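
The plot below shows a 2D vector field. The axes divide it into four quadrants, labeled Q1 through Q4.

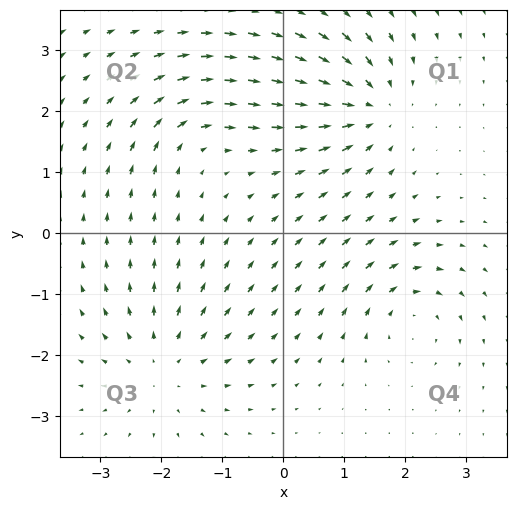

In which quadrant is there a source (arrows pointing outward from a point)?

The source sits at approximately (-2.0, -2.2), which lies in quadrant Q3. The divergence there is about +4, positive as expected for a source.

Q3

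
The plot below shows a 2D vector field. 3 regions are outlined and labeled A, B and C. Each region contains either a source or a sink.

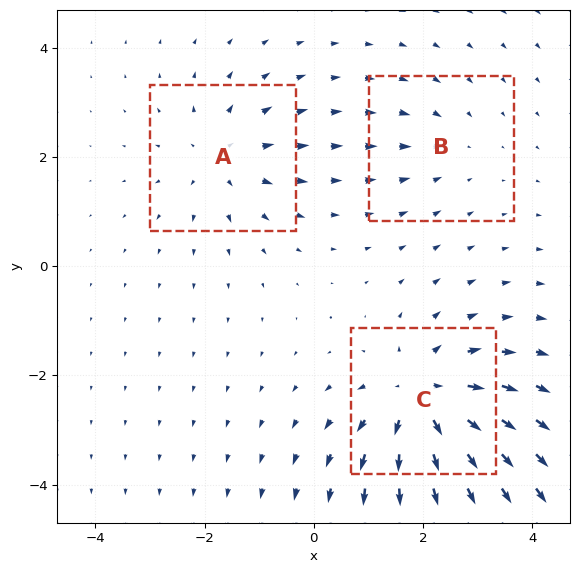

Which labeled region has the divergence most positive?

C

Divergence at each region's feature centre — A: about +3, B: about -2, C: about +5. Region C is most positive.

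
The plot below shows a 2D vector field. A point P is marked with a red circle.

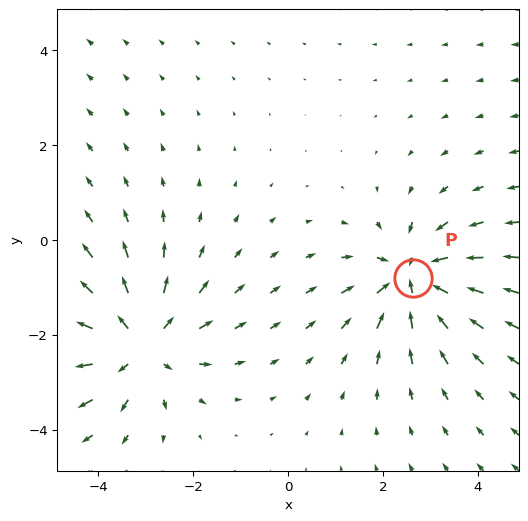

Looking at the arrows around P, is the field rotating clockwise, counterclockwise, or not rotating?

not rotating

Near P at (2.6, -0.8) the arrows show no circulation. The curl there is ≈0.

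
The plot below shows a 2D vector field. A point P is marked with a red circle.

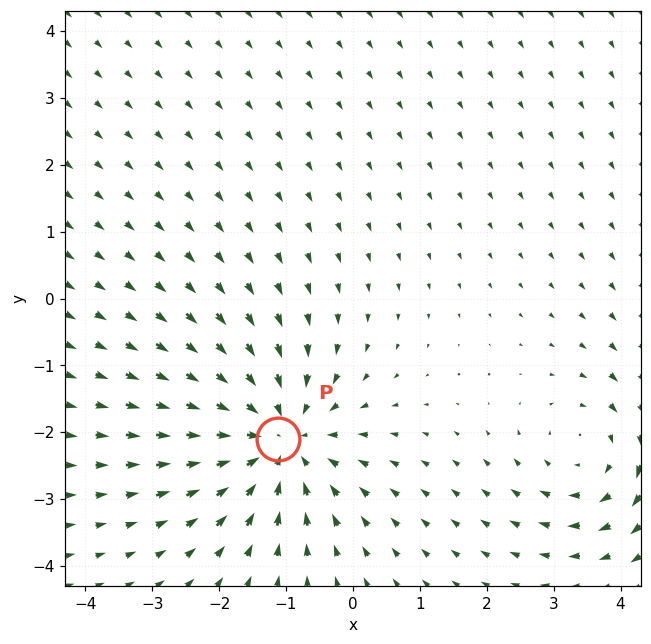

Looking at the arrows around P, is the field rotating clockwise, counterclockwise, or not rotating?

Near P at (-1.1, -2.1) the arrows show no circulation. The curl there is ≈0.

not rotating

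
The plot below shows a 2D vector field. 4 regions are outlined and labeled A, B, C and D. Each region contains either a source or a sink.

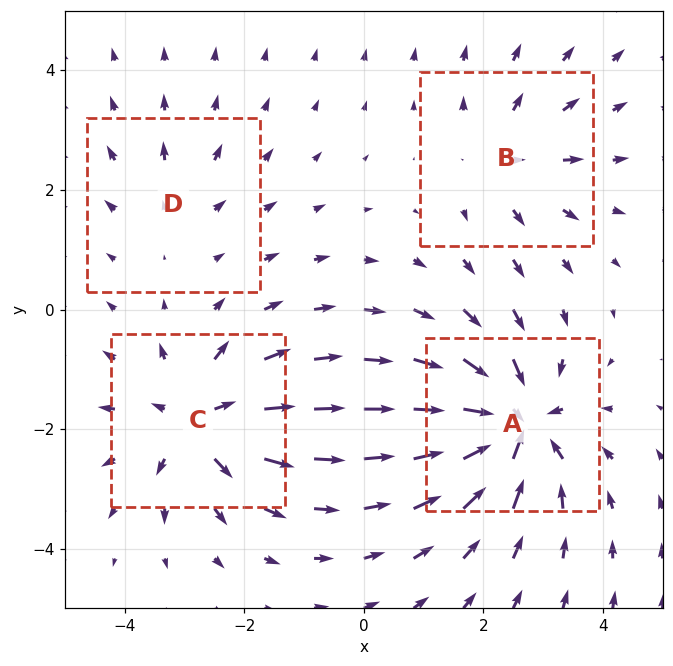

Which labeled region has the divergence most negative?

A

Divergence at each region's feature centre — A: about -7, B: about +4, C: about +6, D: about +2. Region A is most negative.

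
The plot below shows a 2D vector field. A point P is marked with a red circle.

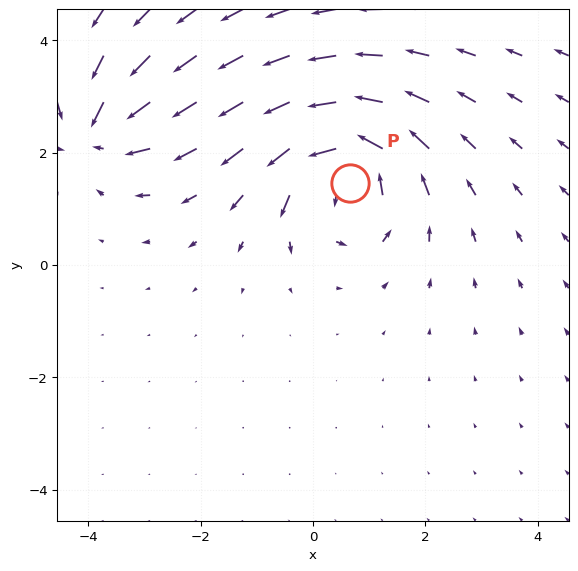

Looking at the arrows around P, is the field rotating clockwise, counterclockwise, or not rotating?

Near P at (0.7, 1.5) the arrows circulate counterclockwise. The curl (z-component) there is about +7; positive curl means counterclockwise rotation.

counterclockwise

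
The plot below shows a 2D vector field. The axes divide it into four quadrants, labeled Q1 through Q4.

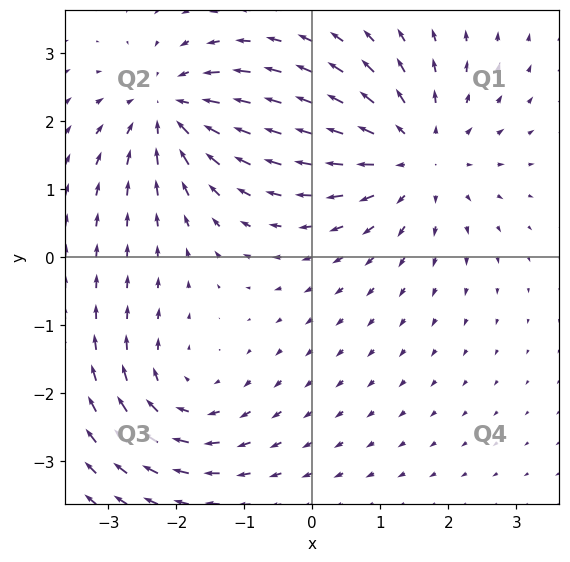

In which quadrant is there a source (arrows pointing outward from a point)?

Q1

The source sits at approximately (1.5, 1.5), which lies in quadrant Q1. The divergence there is about +4, positive as expected for a source.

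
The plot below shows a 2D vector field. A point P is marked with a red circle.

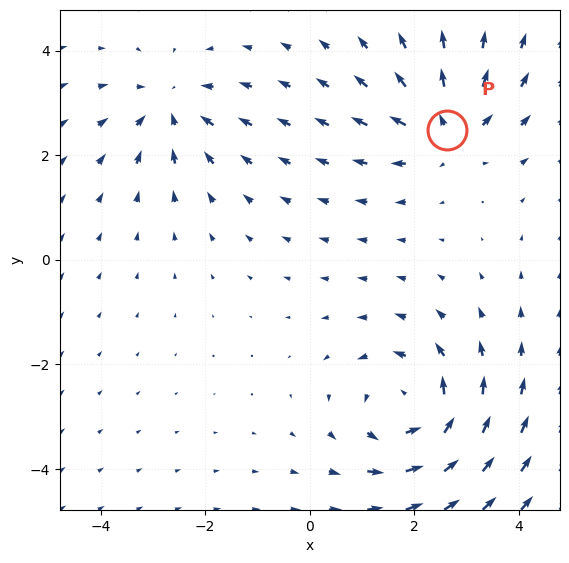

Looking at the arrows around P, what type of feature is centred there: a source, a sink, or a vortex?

source

At P (2.6, 2.5) the arrows spread outward. Divergence about +4, curl ≈0 — positive divergence with near-zero curl is a source.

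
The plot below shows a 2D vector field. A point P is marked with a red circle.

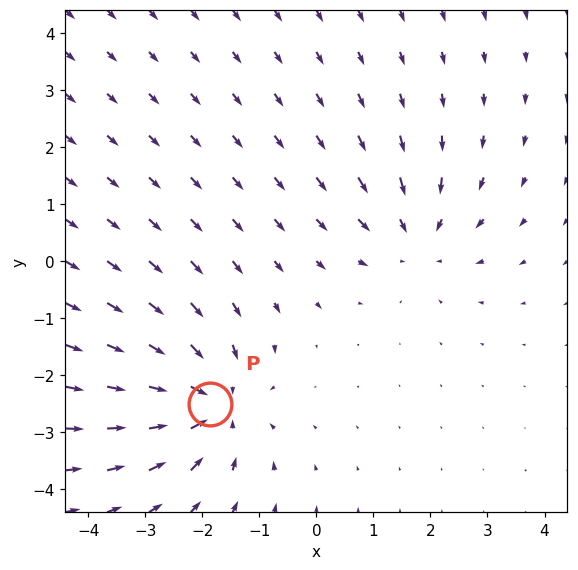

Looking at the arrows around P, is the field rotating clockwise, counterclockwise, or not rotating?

not rotating

Near P at (-1.9, -2.5) the arrows show no circulation. The curl there is ≈0.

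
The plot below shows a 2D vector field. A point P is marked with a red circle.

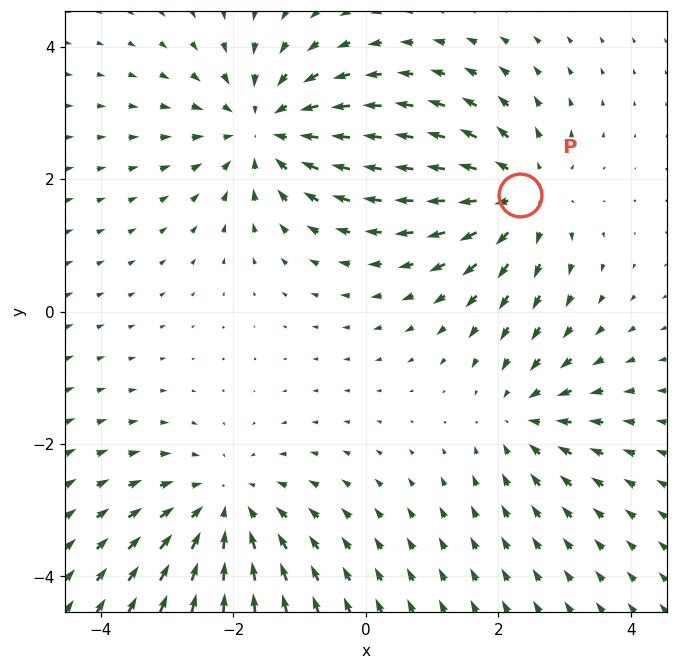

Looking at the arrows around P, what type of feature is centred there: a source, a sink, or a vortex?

At P (2.3, 1.8) the arrows spread outward. Divergence about +4, curl ≈0 — positive divergence with near-zero curl is a source.

source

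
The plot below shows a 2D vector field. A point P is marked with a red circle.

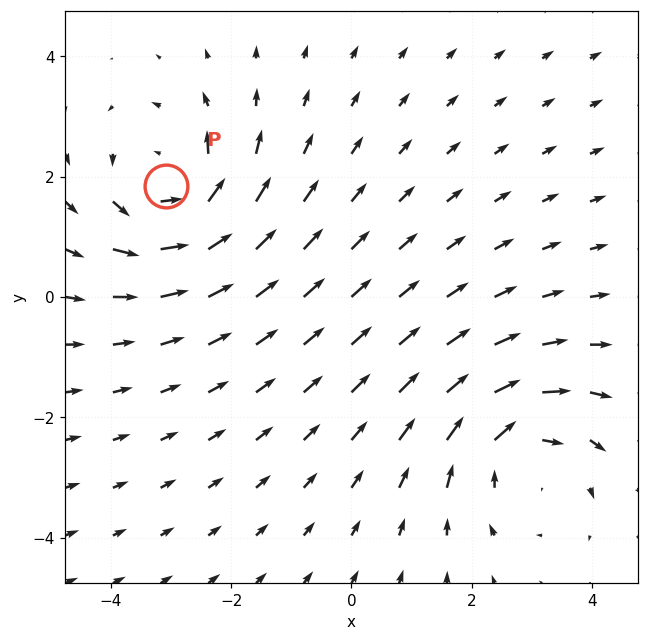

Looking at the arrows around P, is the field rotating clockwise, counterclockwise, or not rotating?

Near P at (-3.1, 1.8) the arrows circulate counterclockwise. The curl (z-component) there is about +4; positive curl means counterclockwise rotation.

counterclockwise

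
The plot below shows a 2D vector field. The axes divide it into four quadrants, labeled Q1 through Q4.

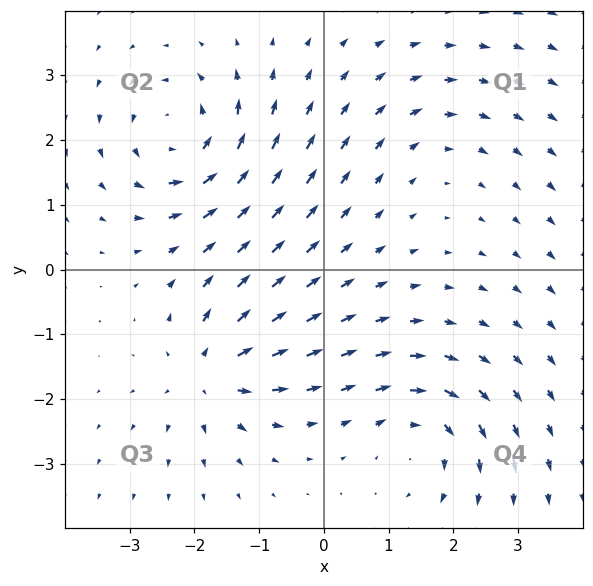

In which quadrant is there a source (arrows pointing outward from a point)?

The source sits at approximately (-1.8, -1.6), which lies in quadrant Q3. The divergence there is about +5, positive as expected for a source.

Q3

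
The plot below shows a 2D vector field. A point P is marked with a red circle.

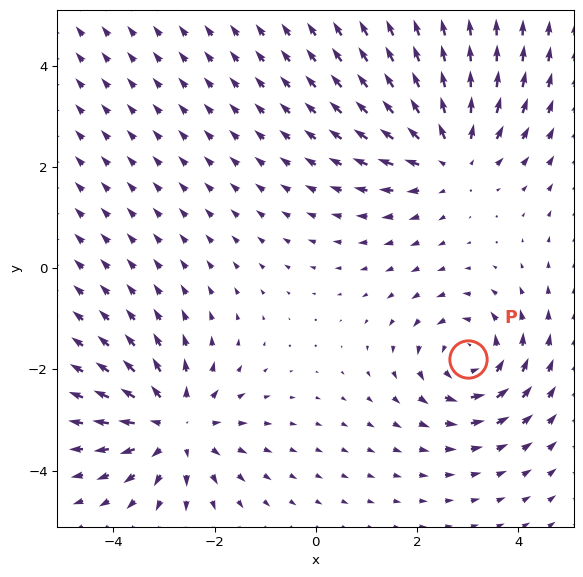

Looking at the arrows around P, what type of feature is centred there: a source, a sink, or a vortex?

vortex

At P (3.0, -1.8) the arrows circulate counterclockwise. Divergence ≈0, curl about +5 — near-zero divergence with nonzero curl is a vortex.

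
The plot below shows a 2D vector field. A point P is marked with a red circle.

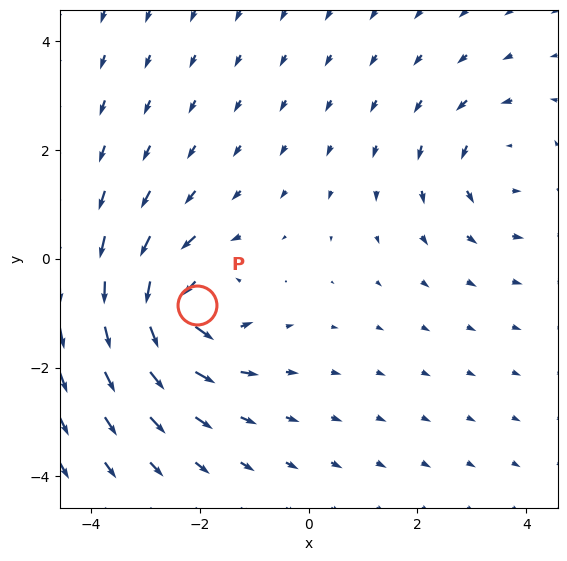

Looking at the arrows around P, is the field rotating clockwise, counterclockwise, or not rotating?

counterclockwise

Near P at (-2.1, -0.9) the arrows circulate counterclockwise. The curl (z-component) there is about +5; positive curl means counterclockwise rotation.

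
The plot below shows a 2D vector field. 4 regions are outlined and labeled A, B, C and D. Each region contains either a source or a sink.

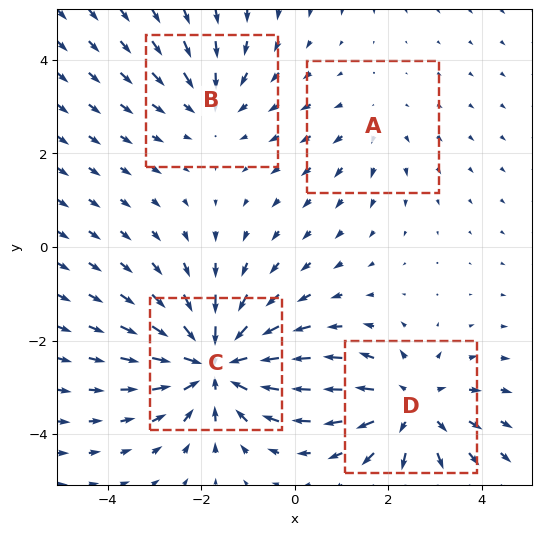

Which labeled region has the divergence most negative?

Divergence at each region's feature centre — A: about +2, B: about -3, C: about -6, D: about +4. Region C is most negative.

C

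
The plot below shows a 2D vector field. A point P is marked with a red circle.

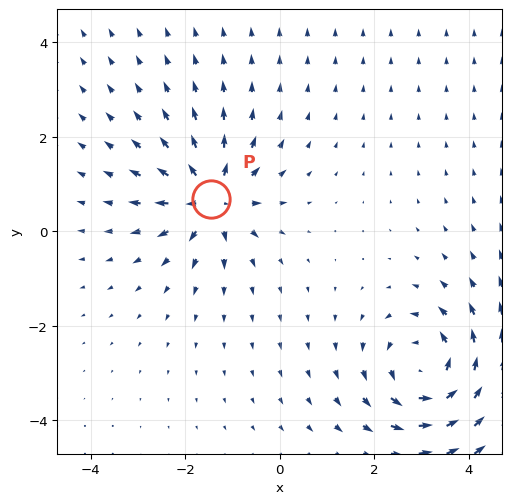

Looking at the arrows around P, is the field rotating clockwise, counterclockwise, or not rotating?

not rotating

Near P at (-1.4, 0.7) the arrows show no circulation. The curl there is ≈0.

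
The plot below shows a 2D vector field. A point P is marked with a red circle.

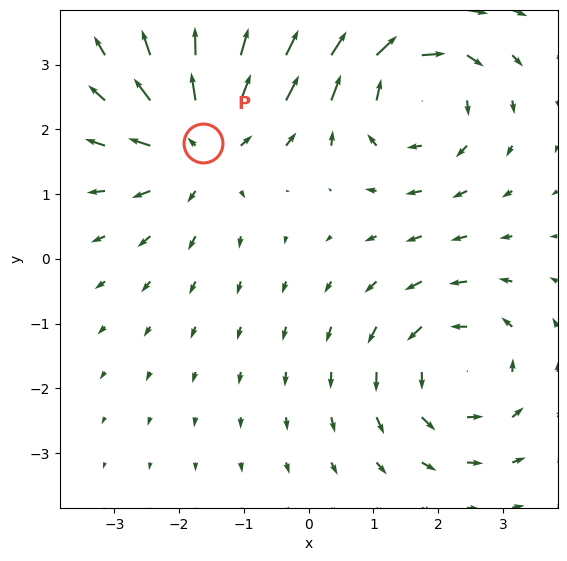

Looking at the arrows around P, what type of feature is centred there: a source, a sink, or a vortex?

At P (-1.6, 1.8) the arrows spread outward. Divergence about +4, curl ≈0 — positive divergence with near-zero curl is a source.

source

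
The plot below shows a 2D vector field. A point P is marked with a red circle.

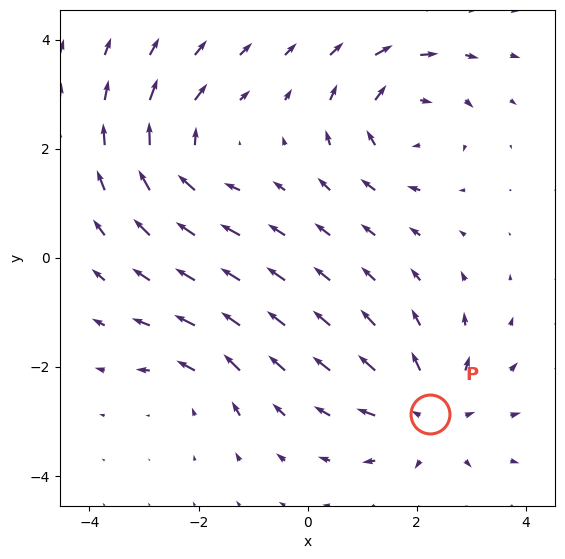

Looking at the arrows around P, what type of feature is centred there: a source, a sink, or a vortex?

At P (2.2, -2.9) the arrows spread outward. Divergence about +5, curl ≈0 — positive divergence with near-zero curl is a source.

source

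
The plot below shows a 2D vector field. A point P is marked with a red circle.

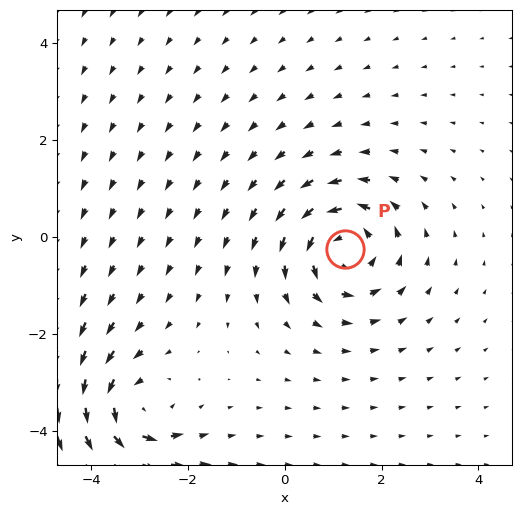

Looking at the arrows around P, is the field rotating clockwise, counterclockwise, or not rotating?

counterclockwise

Near P at (1.2, -0.2) the arrows circulate counterclockwise. The curl (z-component) there is about +5; positive curl means counterclockwise rotation.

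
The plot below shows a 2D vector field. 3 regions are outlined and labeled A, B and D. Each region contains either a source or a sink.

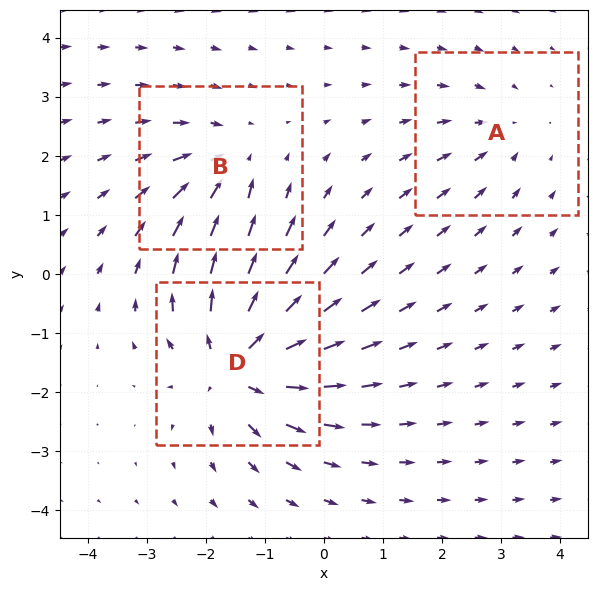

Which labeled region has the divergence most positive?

D

Divergence at each region's feature centre — A: about -2, B: about -3, D: about +6. Region D is most positive.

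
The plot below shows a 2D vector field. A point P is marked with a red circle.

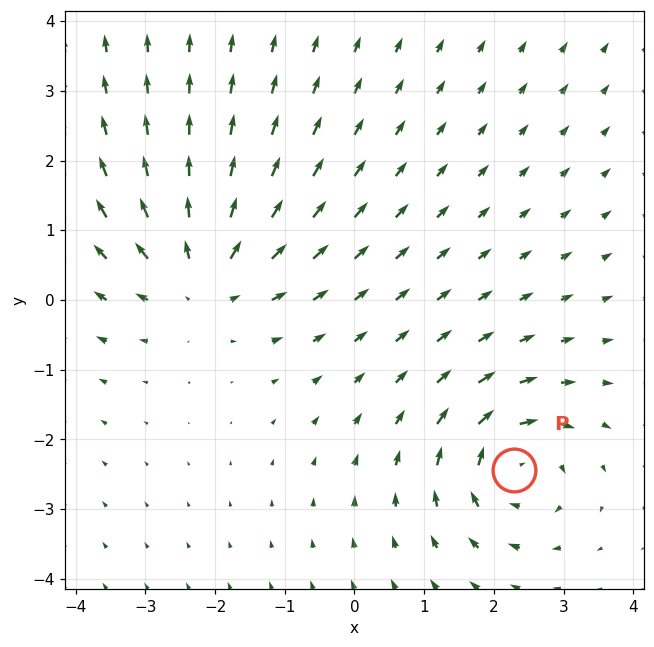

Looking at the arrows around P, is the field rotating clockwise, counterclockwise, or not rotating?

clockwise

Near P at (2.3, -2.4) the arrows circulate clockwise. The curl (z-component) there is about -5; negative curl means clockwise rotation.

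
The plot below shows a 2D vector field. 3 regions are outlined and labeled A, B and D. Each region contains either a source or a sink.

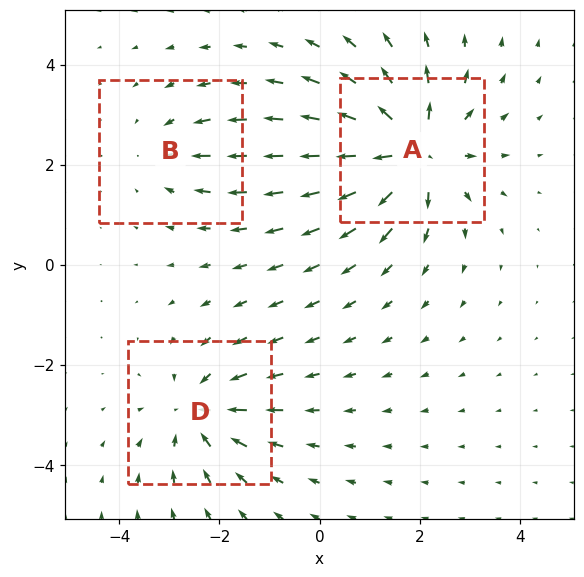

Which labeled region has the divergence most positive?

Divergence at each region's feature centre — A: about +5, B: about -2, D: about -3. Region A is most positive.

A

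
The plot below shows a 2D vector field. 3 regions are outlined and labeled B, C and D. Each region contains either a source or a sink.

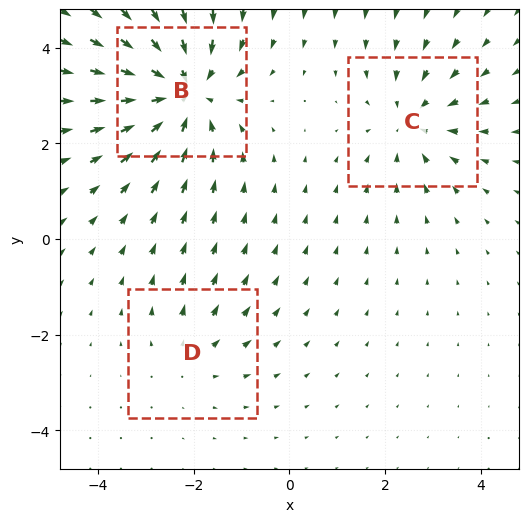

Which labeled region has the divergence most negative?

Divergence at each region's feature centre — B: about -4, C: about -3, D: about +2. Region B is most negative.

B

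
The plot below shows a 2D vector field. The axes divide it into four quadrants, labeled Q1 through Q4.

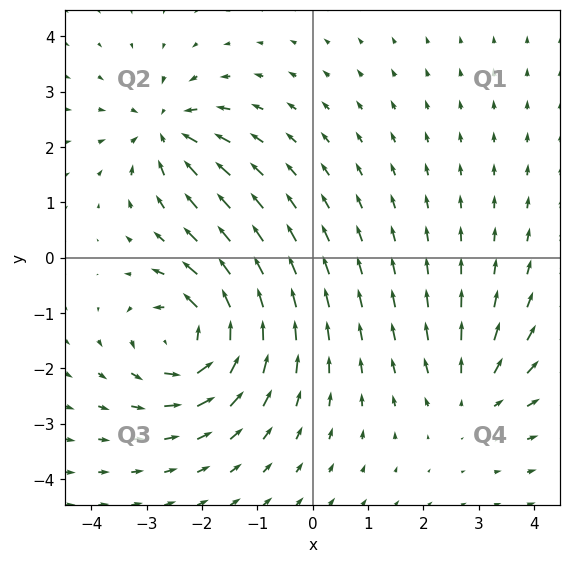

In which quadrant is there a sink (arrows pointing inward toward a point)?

The sink sits at approximately (-2.7, 2.3), which lies in quadrant Q2. The divergence there is about -4, negative as expected for a sink.

Q2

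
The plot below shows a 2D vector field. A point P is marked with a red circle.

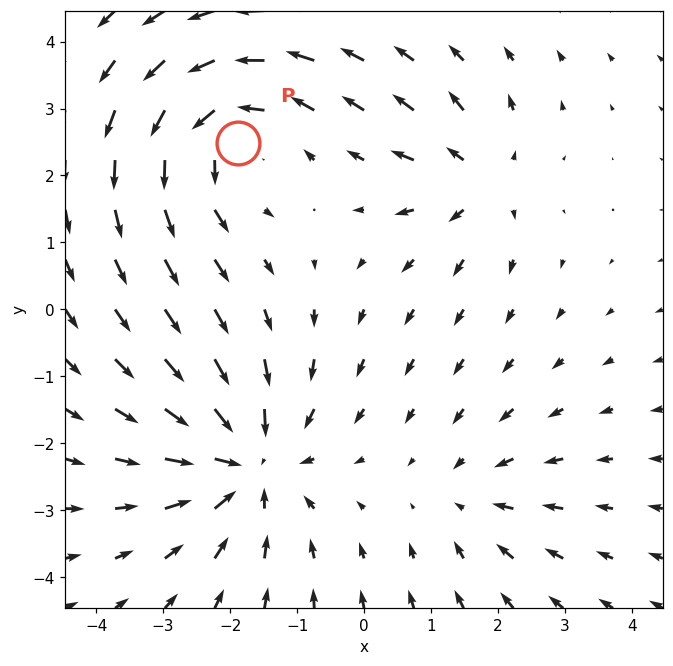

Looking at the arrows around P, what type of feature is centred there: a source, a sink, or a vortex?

vortex

At P (-1.9, 2.5) the arrows circulate counterclockwise. Divergence ≈0, curl about +4 — near-zero divergence with nonzero curl is a vortex.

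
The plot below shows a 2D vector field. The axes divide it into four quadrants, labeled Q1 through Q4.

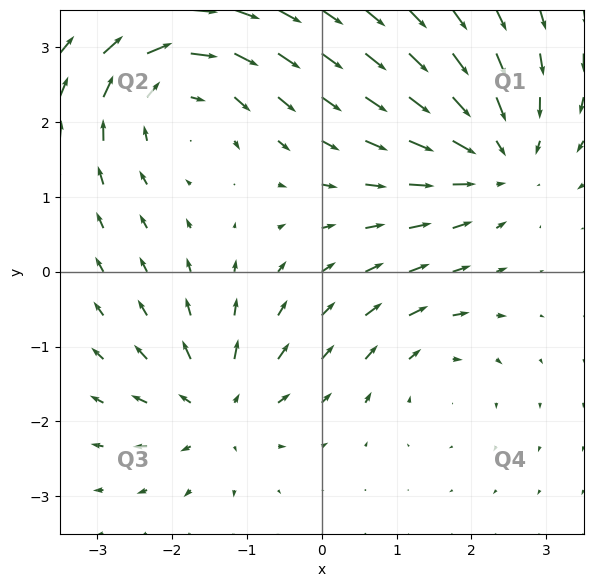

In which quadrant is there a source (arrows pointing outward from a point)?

Q3

The source sits at approximately (-1.4, -1.8), which lies in quadrant Q3. The divergence there is about +4, positive as expected for a source.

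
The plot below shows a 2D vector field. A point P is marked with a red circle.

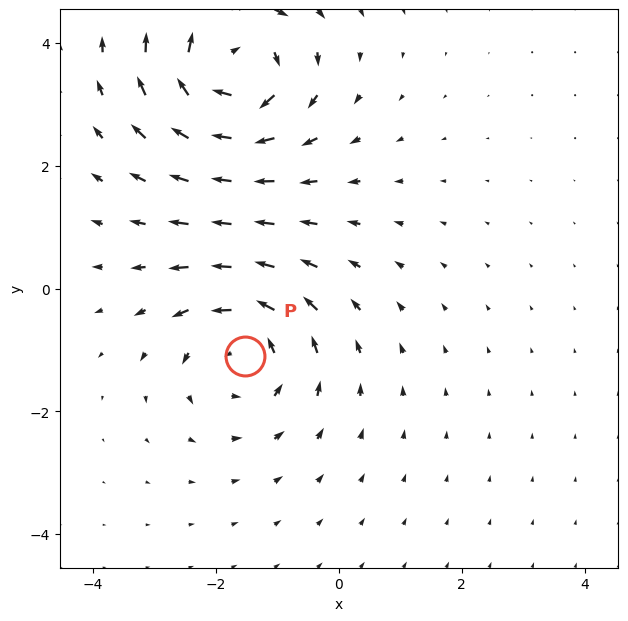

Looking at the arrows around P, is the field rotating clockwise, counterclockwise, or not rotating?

Near P at (-1.5, -1.1) the arrows circulate counterclockwise. The curl (z-component) there is about +4; positive curl means counterclockwise rotation.

counterclockwise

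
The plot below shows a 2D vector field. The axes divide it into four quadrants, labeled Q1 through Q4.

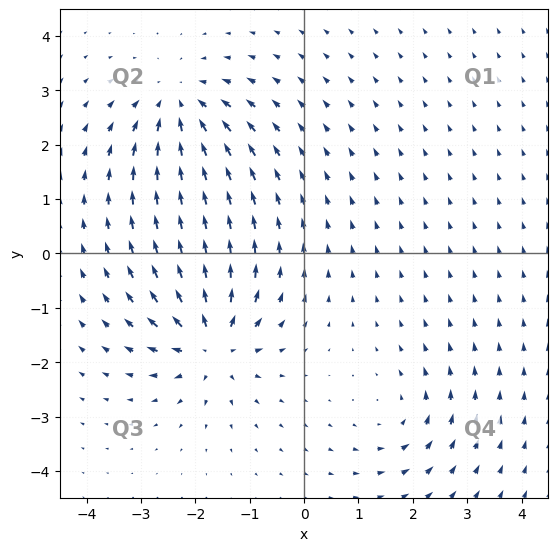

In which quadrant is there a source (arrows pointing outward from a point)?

The source sits at approximately (-1.7, -1.7), which lies in quadrant Q3. The divergence there is about +7, positive as expected for a source.

Q3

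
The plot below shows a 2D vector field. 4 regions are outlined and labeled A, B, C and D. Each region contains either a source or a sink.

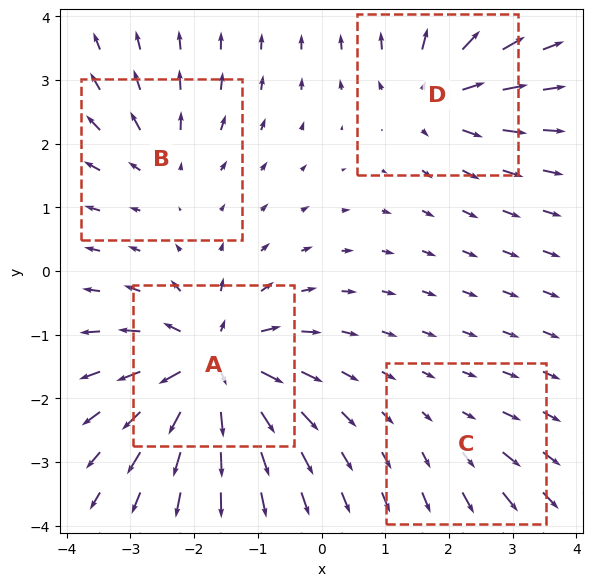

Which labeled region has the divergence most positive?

A

Divergence at each region's feature centre — A: about +9, B: about +4, C: about +2, D: about +6. Region A is most positive.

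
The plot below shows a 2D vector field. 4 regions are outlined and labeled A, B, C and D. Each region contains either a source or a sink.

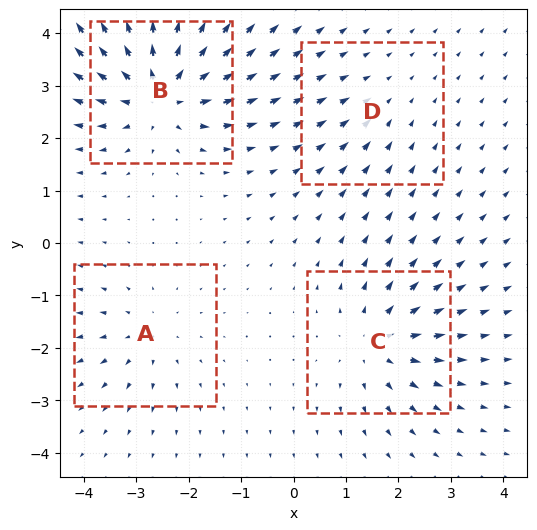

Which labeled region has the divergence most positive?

B

Divergence at each region's feature centre — A: about +4, B: about +8, C: about +5, D: about -2. Region B is most positive.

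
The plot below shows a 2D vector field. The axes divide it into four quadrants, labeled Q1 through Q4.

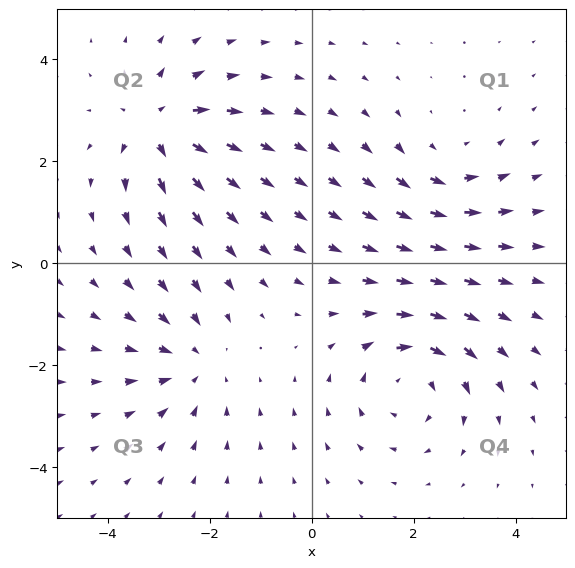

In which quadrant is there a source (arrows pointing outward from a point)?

Q2

The source sits at approximately (-3.0, 2.7), which lies in quadrant Q2. The divergence there is about +5, positive as expected for a source.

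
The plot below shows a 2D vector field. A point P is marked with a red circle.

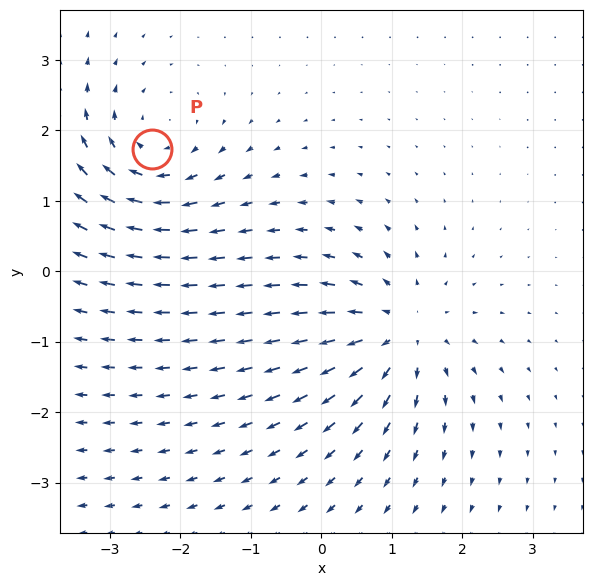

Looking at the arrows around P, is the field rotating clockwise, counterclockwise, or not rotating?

clockwise

Near P at (-2.4, 1.7) the arrows circulate clockwise. The curl (z-component) there is about -5; negative curl means clockwise rotation.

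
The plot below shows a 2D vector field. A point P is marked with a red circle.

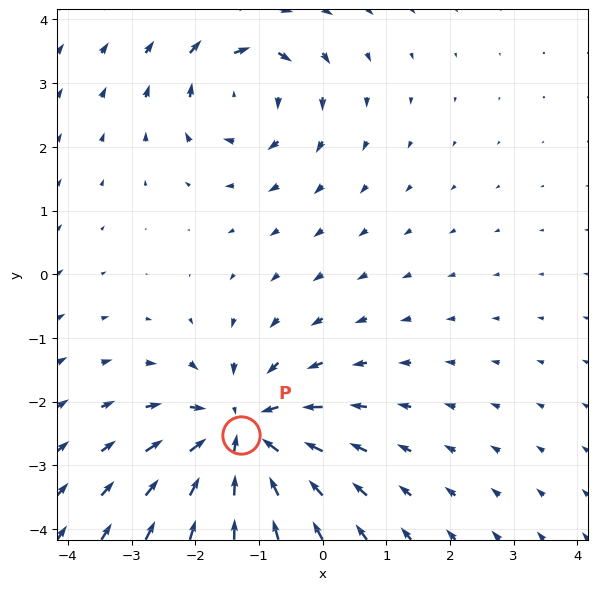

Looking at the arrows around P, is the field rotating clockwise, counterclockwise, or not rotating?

Near P at (-1.3, -2.5) the arrows show no circulation. The curl there is ≈0.

not rotating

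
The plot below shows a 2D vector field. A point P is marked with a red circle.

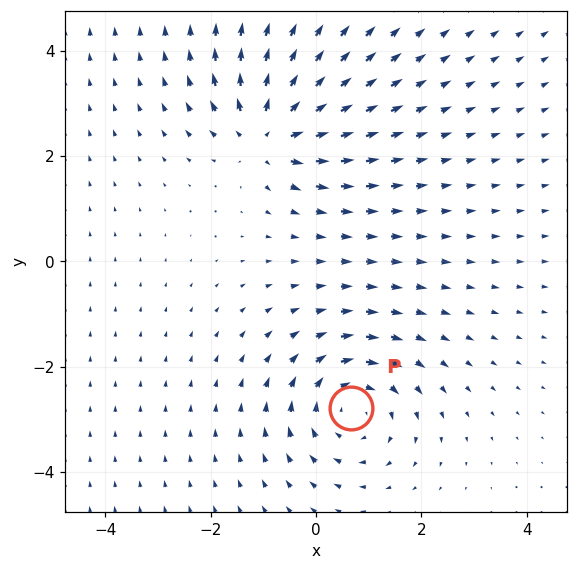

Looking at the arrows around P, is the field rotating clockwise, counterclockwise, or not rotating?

clockwise

Near P at (0.7, -2.8) the arrows circulate clockwise. The curl (z-component) there is about -3; negative curl means clockwise rotation.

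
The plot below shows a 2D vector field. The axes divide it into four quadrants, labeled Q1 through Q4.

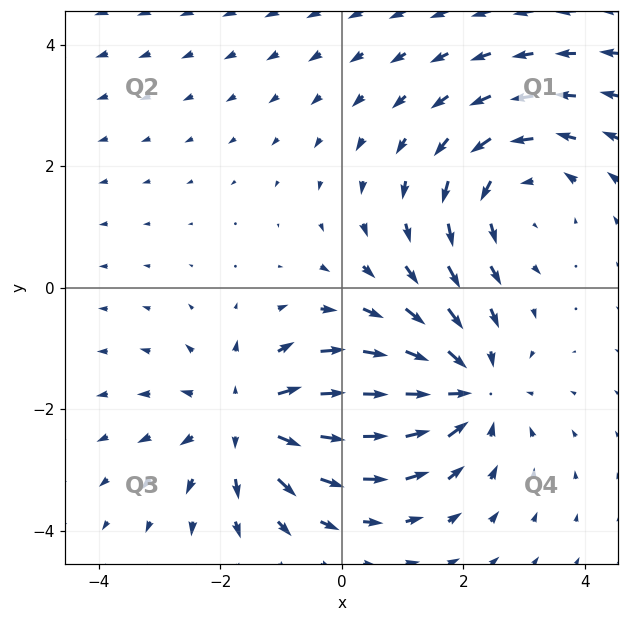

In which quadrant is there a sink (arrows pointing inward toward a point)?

The sink sits at approximately (2.0, -1.7), which lies in quadrant Q4. The divergence there is about -4, negative as expected for a sink.

Q4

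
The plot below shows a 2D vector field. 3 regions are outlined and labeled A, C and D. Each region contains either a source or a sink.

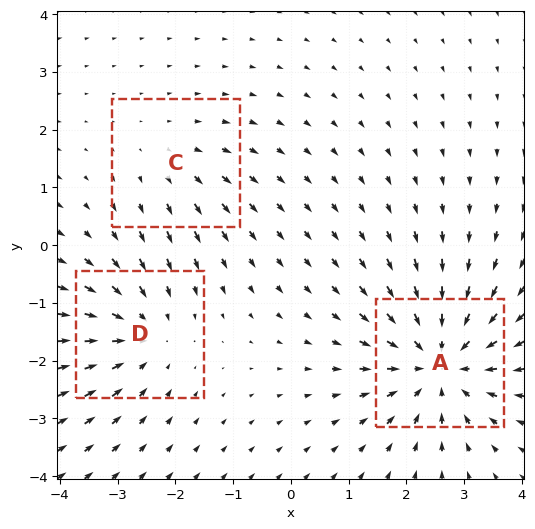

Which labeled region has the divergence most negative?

Divergence at each region's feature centre — A: about -4, C: about +2, D: about -3. Region A is most negative.

A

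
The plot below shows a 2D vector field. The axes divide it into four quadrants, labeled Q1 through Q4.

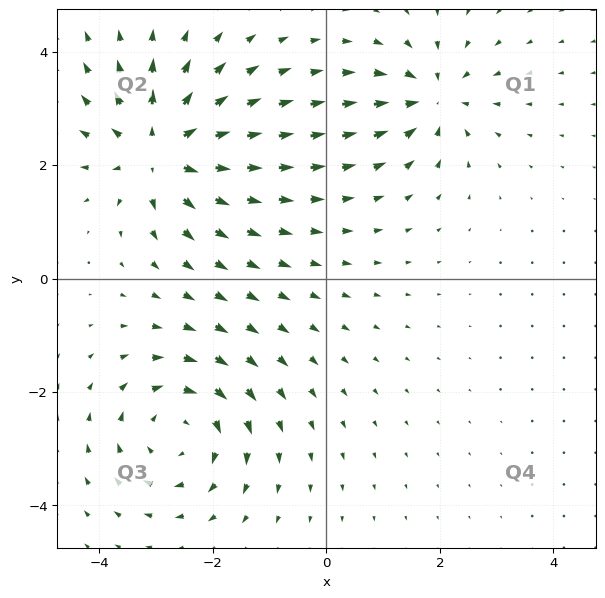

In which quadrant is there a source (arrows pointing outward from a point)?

Q2

The source sits at approximately (-2.9, 2.2), which lies in quadrant Q2. The divergence there is about +6, positive as expected for a source.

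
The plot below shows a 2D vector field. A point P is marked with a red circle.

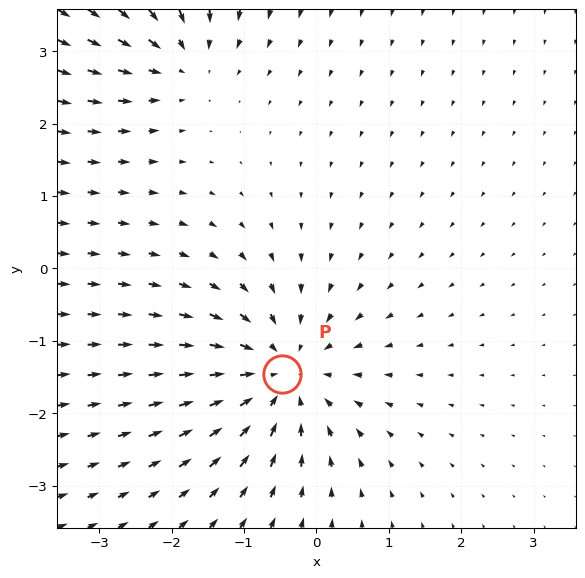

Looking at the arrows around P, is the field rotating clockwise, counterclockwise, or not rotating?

Near P at (-0.5, -1.5) the arrows show no circulation. The curl there is ≈0.

not rotating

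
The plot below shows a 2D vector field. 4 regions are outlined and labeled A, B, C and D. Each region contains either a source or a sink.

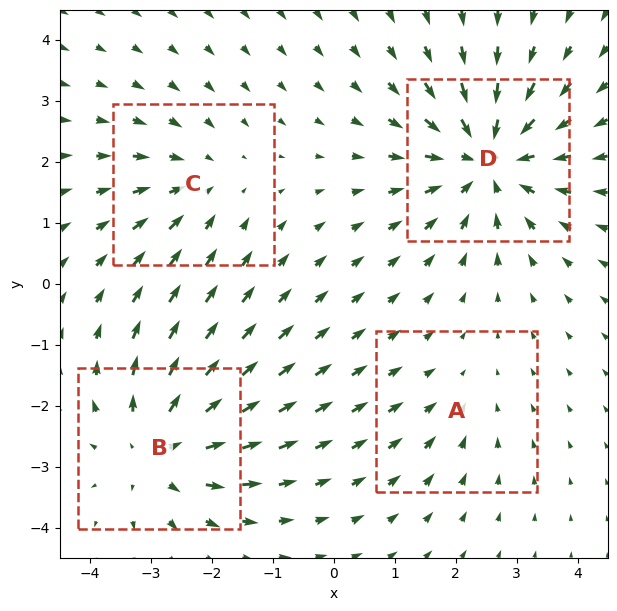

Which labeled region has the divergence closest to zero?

A

Divergence at each region's feature centre — A: about -2, B: about +5, C: about -3, D: about -6. Region A is closest to zero.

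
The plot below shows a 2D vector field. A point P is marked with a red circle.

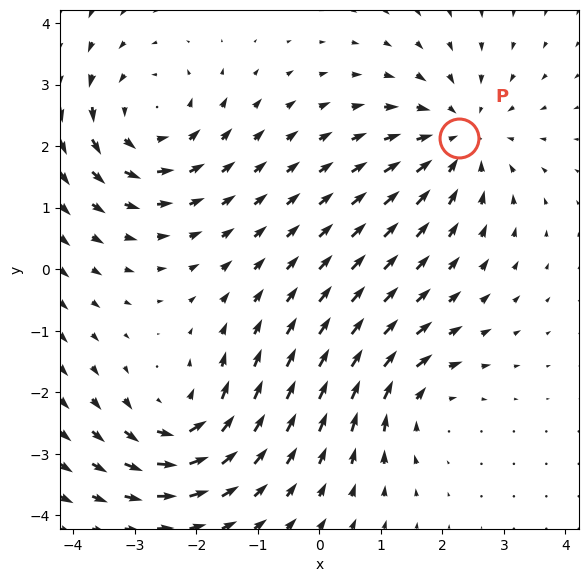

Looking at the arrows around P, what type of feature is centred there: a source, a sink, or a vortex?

sink

At P (2.3, 2.1) the arrows converge inward. Divergence about -4, curl ≈0 — negative divergence with near-zero curl is a sink.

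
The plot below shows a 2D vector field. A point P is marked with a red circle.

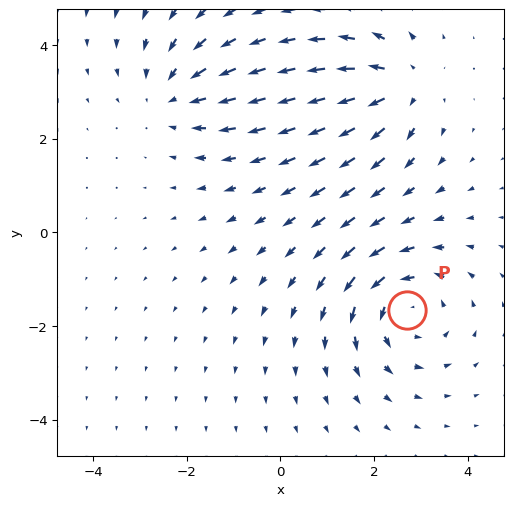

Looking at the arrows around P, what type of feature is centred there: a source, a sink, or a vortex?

vortex

At P (2.7, -1.6) the arrows circulate counterclockwise. Divergence ≈0, curl about +4 — near-zero divergence with nonzero curl is a vortex.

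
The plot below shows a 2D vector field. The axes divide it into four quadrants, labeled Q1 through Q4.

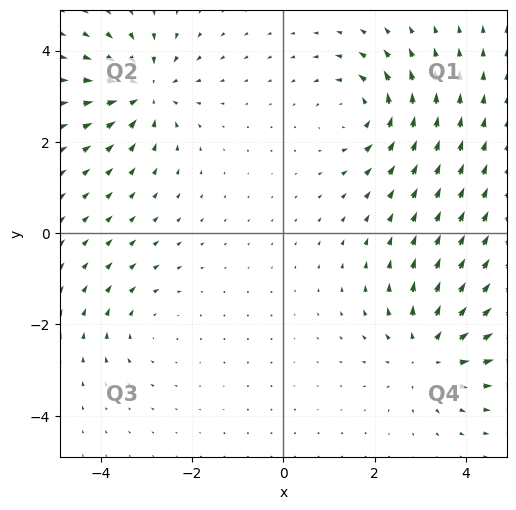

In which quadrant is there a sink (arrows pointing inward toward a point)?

The sink sits at approximately (-3.0, 3.1), which lies in quadrant Q2. The divergence there is about -5, negative as expected for a sink.

Q2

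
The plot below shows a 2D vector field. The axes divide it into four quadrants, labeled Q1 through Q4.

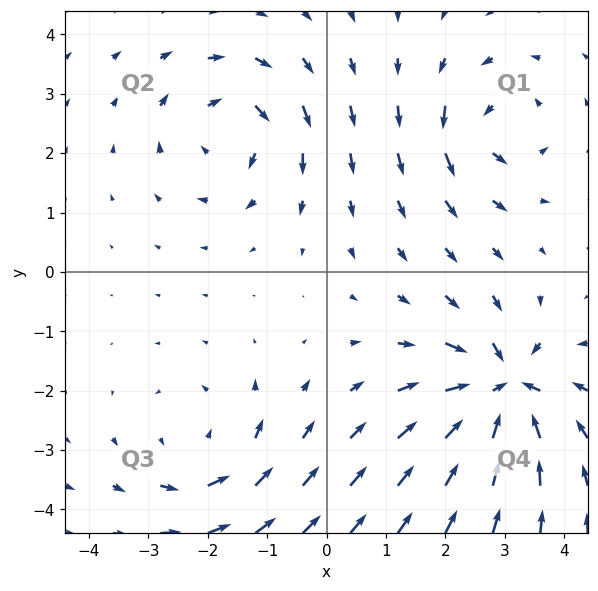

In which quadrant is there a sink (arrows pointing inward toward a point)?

The sink sits at approximately (3.0, -2.0), which lies in quadrant Q4. The divergence there is about -7, negative as expected for a sink.

Q4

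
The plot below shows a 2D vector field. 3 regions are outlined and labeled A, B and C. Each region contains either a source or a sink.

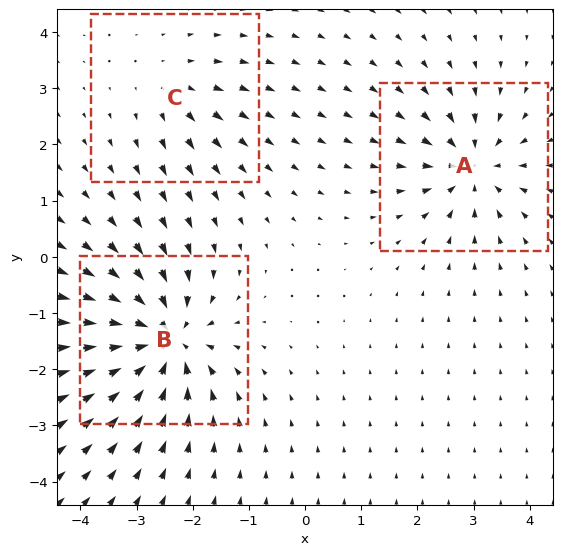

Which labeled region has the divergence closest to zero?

C

Divergence at each region's feature centre — A: about -4, B: about -6, C: about +2. Region C is closest to zero.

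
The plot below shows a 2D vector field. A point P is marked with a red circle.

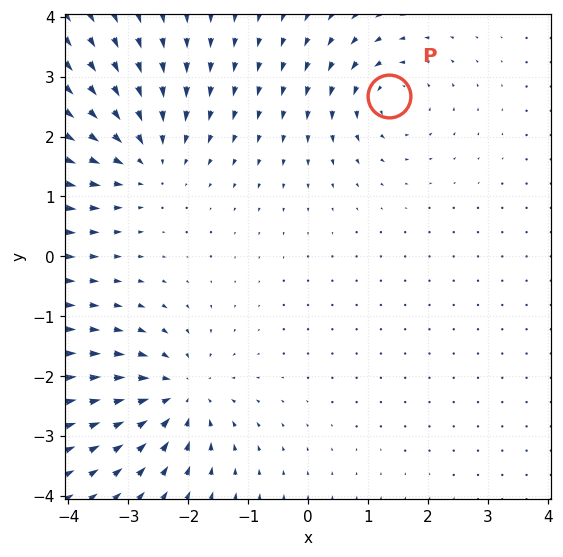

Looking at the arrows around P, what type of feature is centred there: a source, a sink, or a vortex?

vortex

At P (1.3, 2.7) the arrows circulate counterclockwise. Divergence ≈0, curl about +5 — near-zero divergence with nonzero curl is a vortex.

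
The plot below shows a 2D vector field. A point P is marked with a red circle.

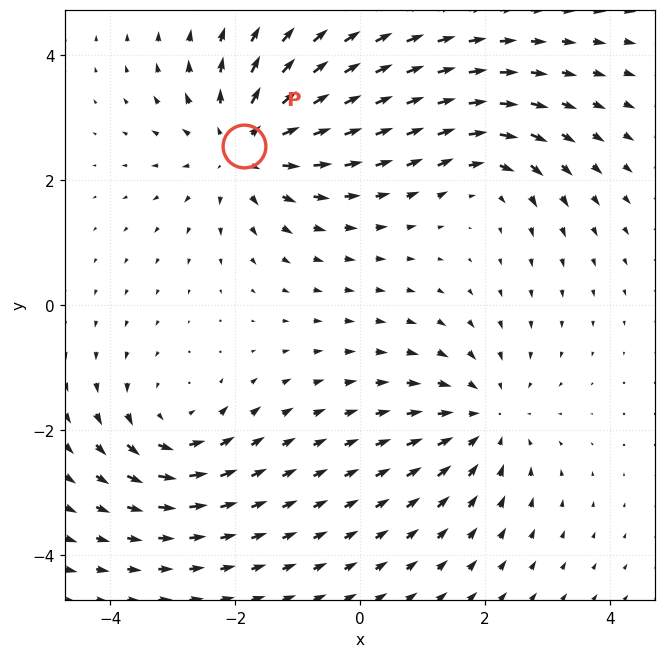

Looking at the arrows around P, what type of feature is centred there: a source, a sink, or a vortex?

At P (-1.9, 2.5) the arrows spread outward. Divergence about +5, curl ≈0 — positive divergence with near-zero curl is a source.

source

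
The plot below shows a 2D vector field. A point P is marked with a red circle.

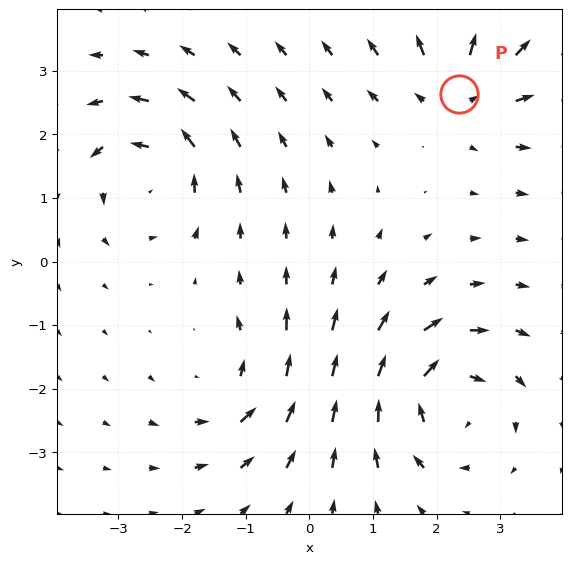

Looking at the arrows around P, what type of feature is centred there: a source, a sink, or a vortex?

source

At P (2.4, 2.6) the arrows spread outward. Divergence about +5, curl ≈0 — positive divergence with near-zero curl is a source.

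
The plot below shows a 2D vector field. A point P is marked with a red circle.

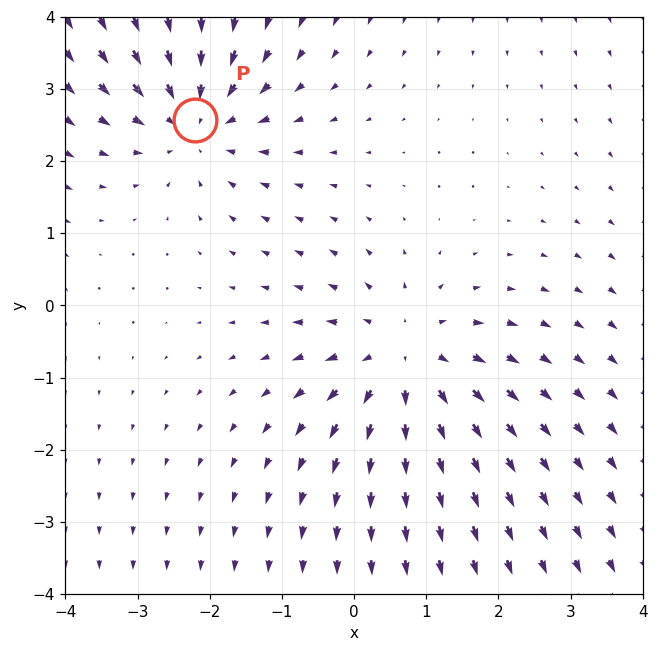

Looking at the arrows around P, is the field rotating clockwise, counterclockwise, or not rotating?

not rotating

Near P at (-2.2, 2.6) the arrows show no circulation. The curl there is ≈0.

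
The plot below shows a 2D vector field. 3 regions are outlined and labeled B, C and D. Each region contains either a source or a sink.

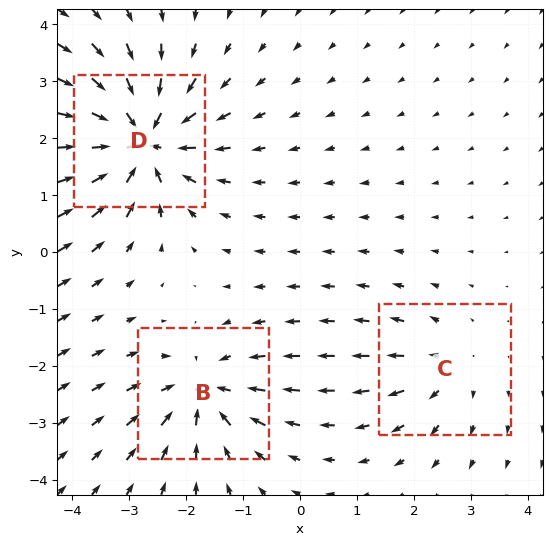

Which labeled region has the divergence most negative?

Divergence at each region's feature centre — B: about -4, C: about +3, D: about -6. Region D is most negative.

D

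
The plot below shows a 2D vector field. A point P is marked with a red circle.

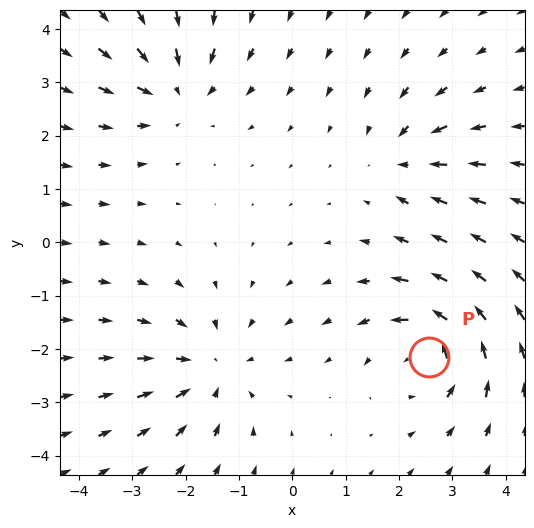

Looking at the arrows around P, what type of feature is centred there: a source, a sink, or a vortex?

vortex

At P (2.6, -2.2) the arrows circulate counterclockwise. Divergence ≈0, curl about +5 — near-zero divergence with nonzero curl is a vortex.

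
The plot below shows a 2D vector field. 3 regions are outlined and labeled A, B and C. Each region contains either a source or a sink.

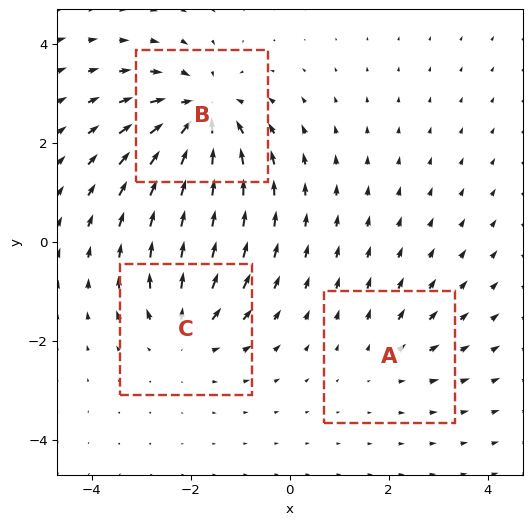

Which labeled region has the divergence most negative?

Divergence at each region's feature centre — A: about +2, B: about -5, C: about +3. Region B is most negative.

B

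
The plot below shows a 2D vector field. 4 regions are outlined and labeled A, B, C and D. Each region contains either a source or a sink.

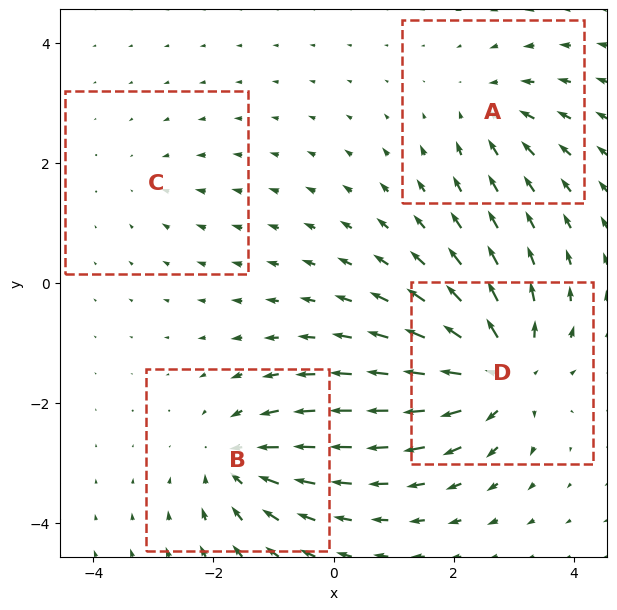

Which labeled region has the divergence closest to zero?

C

Divergence at each region's feature centre — A: about -4, B: about -6, C: about -2, D: about +8. Region C is closest to zero.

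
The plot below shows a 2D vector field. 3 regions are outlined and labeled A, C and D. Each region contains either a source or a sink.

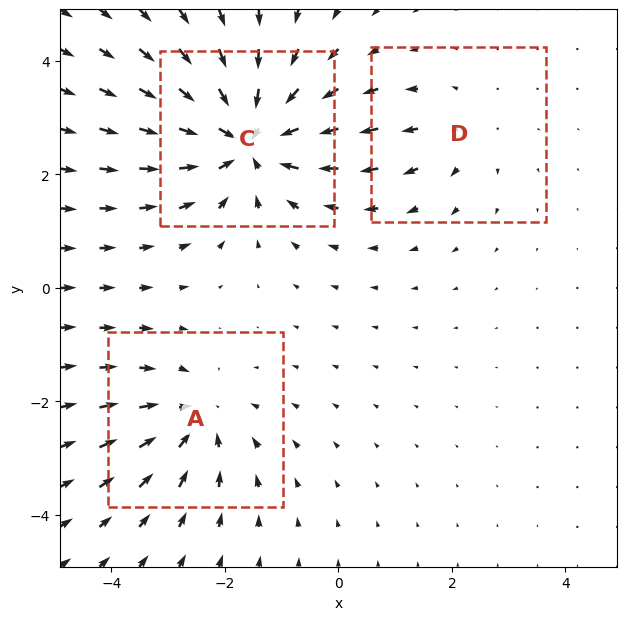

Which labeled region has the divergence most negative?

C

Divergence at each region's feature centre — A: about -3, C: about -5, D: about +2. Region C is most negative.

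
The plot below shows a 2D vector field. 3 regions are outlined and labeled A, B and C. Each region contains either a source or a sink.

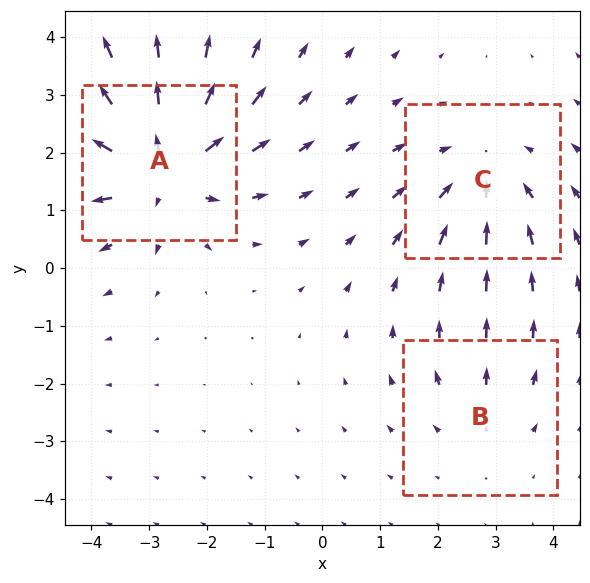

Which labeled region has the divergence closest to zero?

Divergence at each region's feature centre — A: about +5, B: about +2, C: about -3. Region B is closest to zero.

B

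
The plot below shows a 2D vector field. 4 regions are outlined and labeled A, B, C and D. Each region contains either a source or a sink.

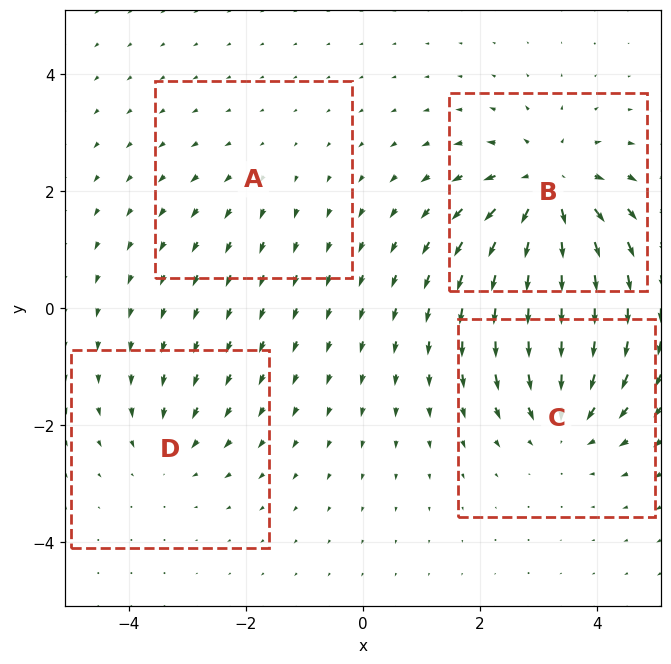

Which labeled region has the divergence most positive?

Divergence at each region's feature centre — A: about +2, B: about +6, C: about -5, D: about -3. Region B is most positive.

B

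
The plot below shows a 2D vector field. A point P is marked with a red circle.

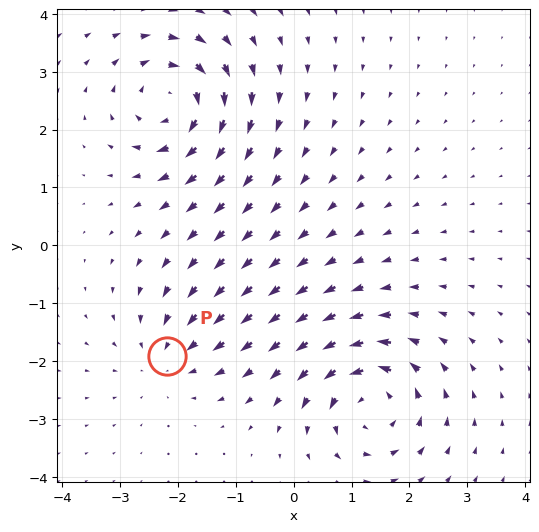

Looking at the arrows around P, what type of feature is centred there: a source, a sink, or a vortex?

At P (-2.2, -1.9) the arrows converge inward. Divergence about -3, curl ≈0 — negative divergence with near-zero curl is a sink.

sink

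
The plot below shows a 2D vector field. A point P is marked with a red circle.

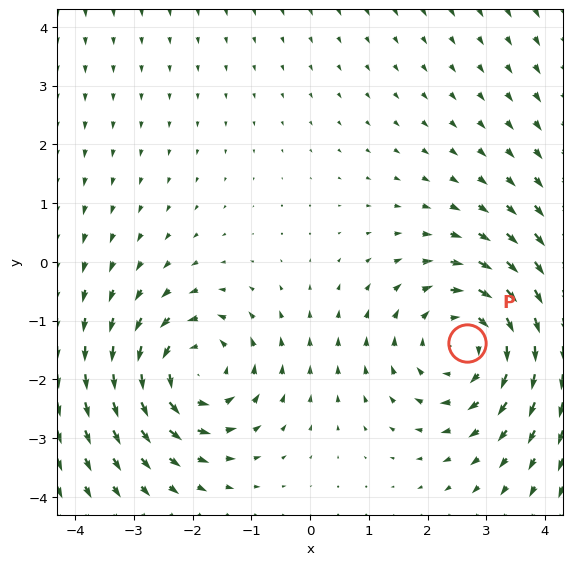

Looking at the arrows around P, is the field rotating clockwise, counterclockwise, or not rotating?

clockwise

Near P at (2.7, -1.4) the arrows circulate clockwise. The curl (z-component) there is about -3; negative curl means clockwise rotation.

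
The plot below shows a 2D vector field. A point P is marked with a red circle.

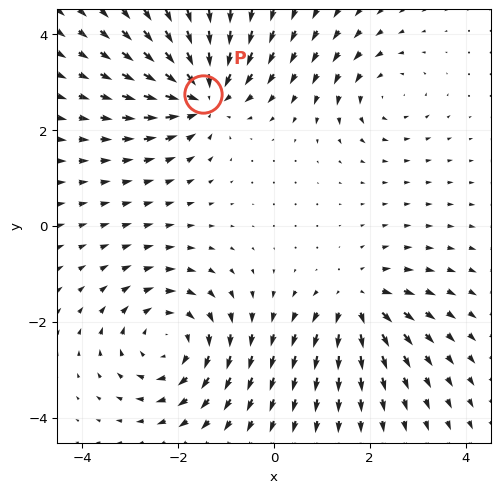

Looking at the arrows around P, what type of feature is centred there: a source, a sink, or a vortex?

sink

At P (-1.5, 2.8) the arrows converge inward. Divergence about -6, curl ≈0 — negative divergence with near-zero curl is a sink.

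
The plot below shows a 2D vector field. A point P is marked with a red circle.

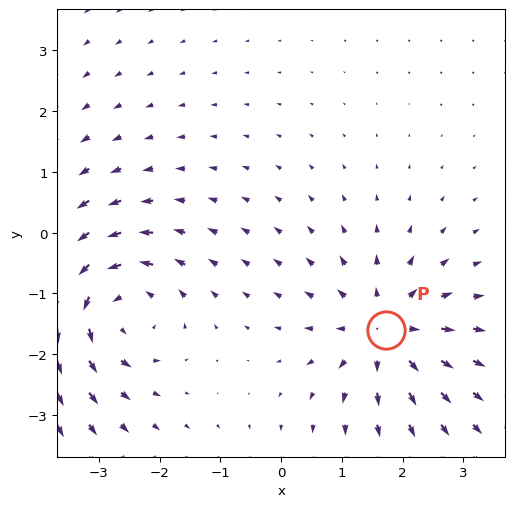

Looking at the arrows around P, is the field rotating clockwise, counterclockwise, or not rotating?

not rotating

Near P at (1.7, -1.6) the arrows show no circulation. The curl there is ≈0.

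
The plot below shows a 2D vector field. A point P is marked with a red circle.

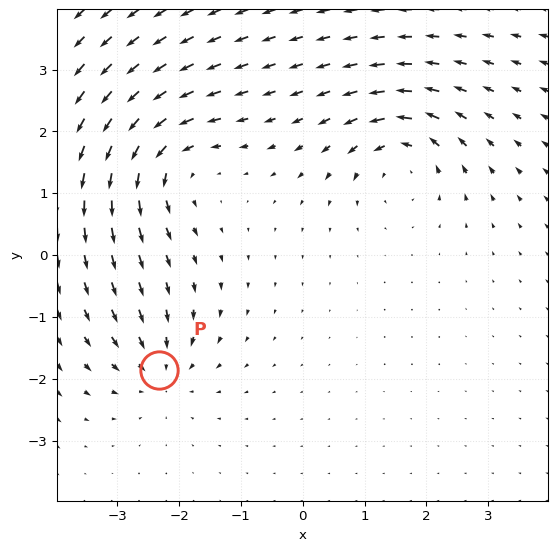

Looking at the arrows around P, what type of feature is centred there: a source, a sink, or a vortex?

sink

At P (-2.3, -1.9) the arrows converge inward. Divergence about -4, curl ≈0 — negative divergence with near-zero curl is a sink.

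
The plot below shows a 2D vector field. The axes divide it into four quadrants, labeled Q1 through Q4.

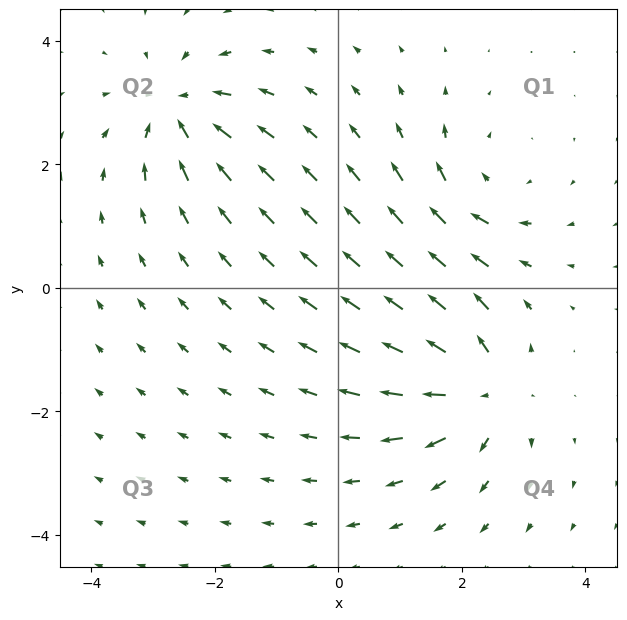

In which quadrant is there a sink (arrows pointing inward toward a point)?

Q2

The sink sits at approximately (-2.6, 2.9), which lies in quadrant Q2. The divergence there is about -6, negative as expected for a sink.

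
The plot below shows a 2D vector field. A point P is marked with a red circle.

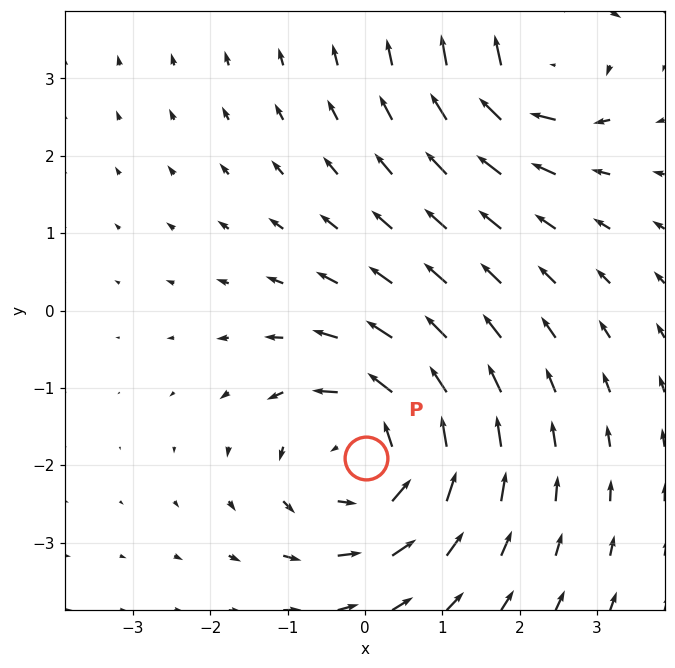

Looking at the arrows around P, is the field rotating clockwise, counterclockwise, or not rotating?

counterclockwise

Near P at (0.0, -1.9) the arrows circulate counterclockwise. The curl (z-component) there is about +4; positive curl means counterclockwise rotation.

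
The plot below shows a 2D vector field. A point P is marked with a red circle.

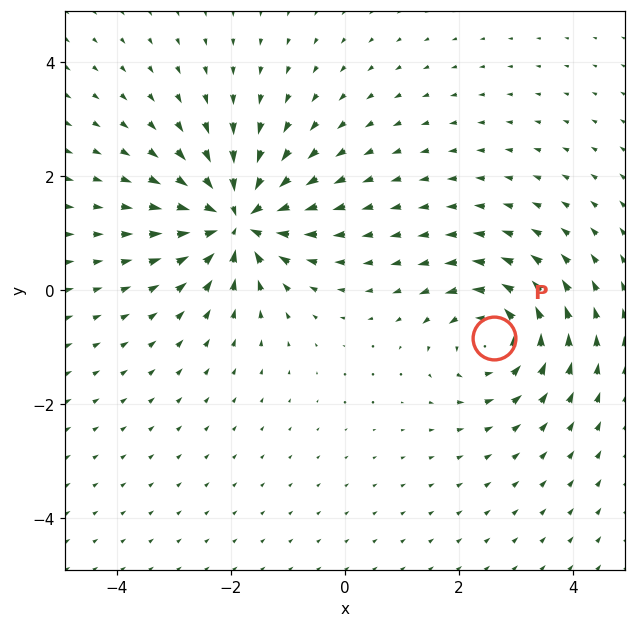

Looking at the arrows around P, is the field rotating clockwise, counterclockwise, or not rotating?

counterclockwise

Near P at (2.6, -0.8) the arrows circulate counterclockwise. The curl (z-component) there is about +4; positive curl means counterclockwise rotation.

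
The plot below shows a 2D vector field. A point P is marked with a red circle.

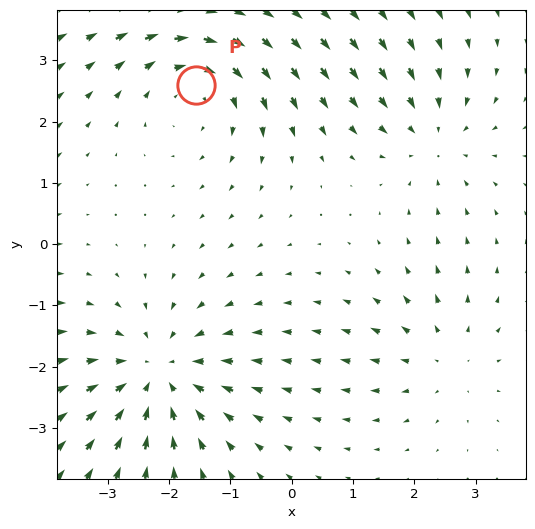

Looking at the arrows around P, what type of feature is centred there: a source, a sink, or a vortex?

At P (-1.6, 2.6) the arrows circulate clockwise. Divergence ≈0, curl about -3 — near-zero divergence with nonzero curl is a vortex.

vortex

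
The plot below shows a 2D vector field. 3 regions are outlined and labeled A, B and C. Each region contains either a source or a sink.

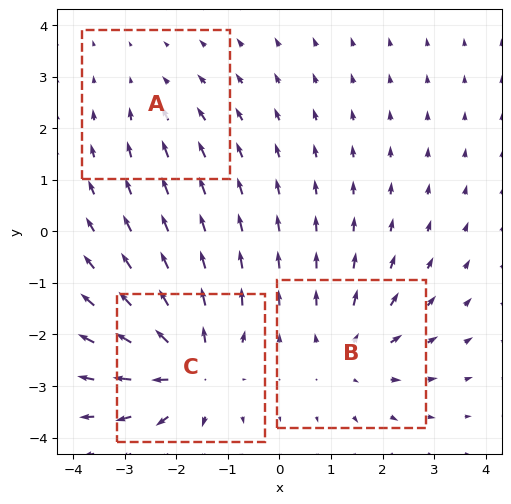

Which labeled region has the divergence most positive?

C

Divergence at each region's feature centre — A: about -2, B: about +3, C: about +5. Region C is most positive.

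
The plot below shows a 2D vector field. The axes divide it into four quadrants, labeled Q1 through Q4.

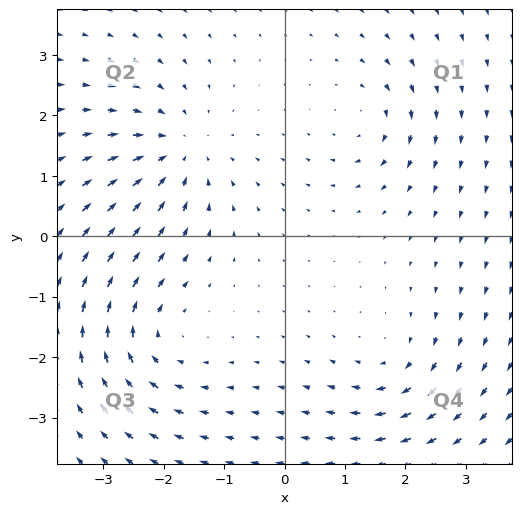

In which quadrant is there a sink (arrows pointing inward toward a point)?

Q2

The sink sits at approximately (-1.8, 1.4), which lies in quadrant Q2. The divergence there is about -5, negative as expected for a sink.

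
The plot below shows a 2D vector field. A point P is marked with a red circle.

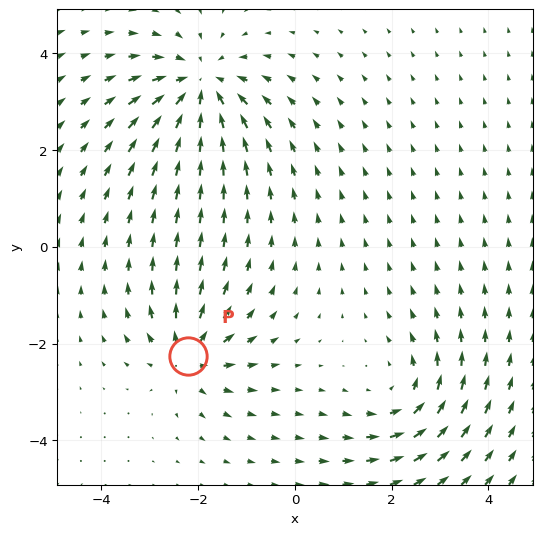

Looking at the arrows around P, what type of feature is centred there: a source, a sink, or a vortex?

source

At P (-2.2, -2.3) the arrows spread outward. Divergence about +4, curl ≈0 — positive divergence with near-zero curl is a source.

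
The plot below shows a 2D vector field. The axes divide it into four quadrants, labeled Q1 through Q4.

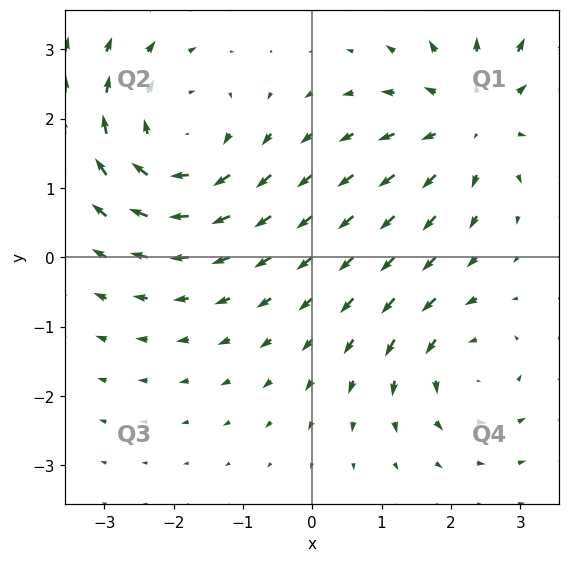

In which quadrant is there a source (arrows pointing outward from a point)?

The source sits at approximately (2.4, 2.0), which lies in quadrant Q1. The divergence there is about +3, positive as expected for a source.

Q1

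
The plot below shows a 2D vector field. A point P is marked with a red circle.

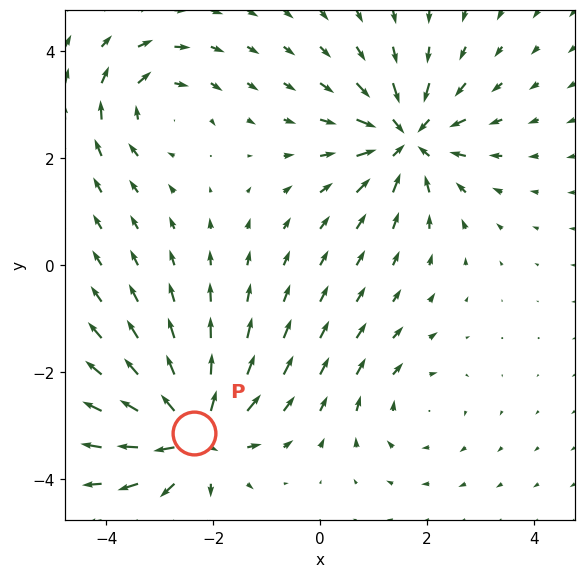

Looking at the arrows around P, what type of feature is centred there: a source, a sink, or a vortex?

source

At P (-2.4, -3.1) the arrows spread outward. Divergence about +7, curl ≈0 — positive divergence with near-zero curl is a source.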